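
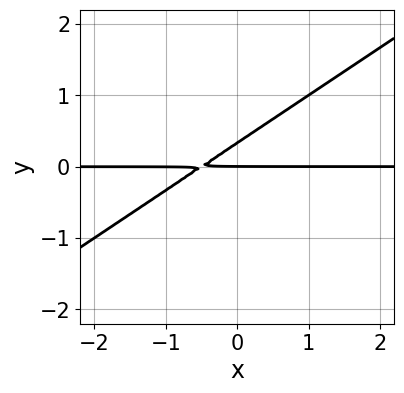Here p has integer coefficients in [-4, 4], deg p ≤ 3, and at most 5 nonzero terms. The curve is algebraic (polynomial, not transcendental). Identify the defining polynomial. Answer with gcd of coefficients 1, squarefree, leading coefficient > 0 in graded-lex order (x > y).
First, degree: the shape is more complex than any degree-1 curve, so deg p = 2.
Then, observable constraints: every point of the x-axis in the box is on the curve; one y-axis crossing is at y = 0.
Finally, matching integer coefficients to the picture gives p.

2*x*y - 3*y^2 + y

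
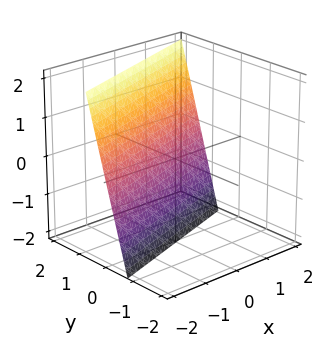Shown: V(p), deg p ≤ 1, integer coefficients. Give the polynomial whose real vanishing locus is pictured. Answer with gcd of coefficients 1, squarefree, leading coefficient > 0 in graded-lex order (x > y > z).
First, deg p = 1. The surface is flat (a plane).
Next, from the visible intercepts: one z-axis crossing is at z = -2; it meets the x-axis at x = -2 (among the integer gridlines).
Finally, putting this together gives p.

x - 3*y + z + 2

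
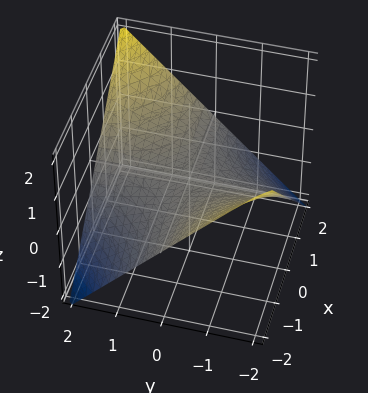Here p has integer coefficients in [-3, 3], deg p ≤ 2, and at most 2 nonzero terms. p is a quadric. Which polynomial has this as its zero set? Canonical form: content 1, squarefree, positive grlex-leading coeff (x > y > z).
deg p = 2.
From the visible intercepts: the visible x-axis segment lies entirely on the surface; it crosses the z-axis at the gridline z = 0.
Solving for integer coefficients yields p as stated.

x*y - 2*z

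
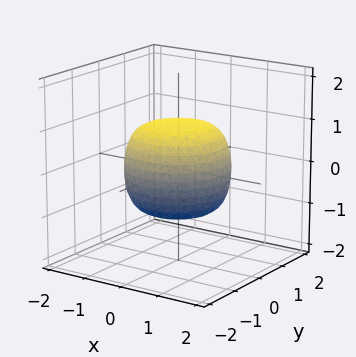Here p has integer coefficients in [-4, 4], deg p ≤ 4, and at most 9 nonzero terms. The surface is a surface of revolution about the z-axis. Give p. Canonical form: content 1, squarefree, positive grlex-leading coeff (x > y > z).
2*x^4 + 4*x^2*y^2 + 2*y^4 - x^2 - y^2 + 3*z^2 - 3

1. Degree: the shape is more complex than any degree-3 surface, so deg p = 4.
2. Symmetry: every cross-section ⟂ z is a circle, so x, y appear only via x² + y².
3. Observable constraints: the z-axis gridline crossings are at z ∈ {-1, 1}; a circular section at z = 1 has radius between 0 and 1.
4. Fitting integer coefficients to these (and the overall shape) gives p.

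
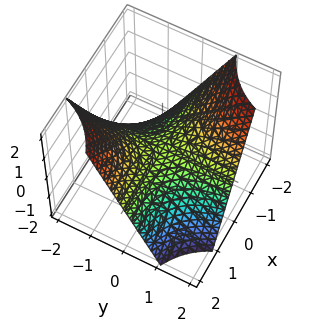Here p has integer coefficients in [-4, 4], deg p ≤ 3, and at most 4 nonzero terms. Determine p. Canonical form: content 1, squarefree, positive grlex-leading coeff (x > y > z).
1. deg p = 2. A saddle surface; a quadric.
2. Observable constraints: the visible y-axis segment lies entirely on the surface; one z-axis crossing is at z = 0; the visible x-axis segment lies entirely on the surface.
3. The integer polynomial consistent with all of this is the stated p.

x*y + z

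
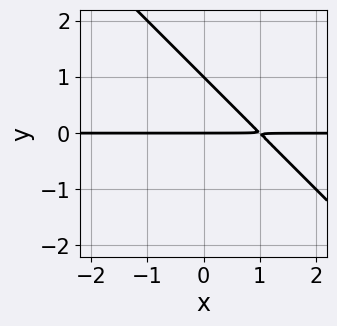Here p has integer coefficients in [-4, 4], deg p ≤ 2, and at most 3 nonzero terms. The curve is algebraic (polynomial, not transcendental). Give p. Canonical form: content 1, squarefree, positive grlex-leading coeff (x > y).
x*y + y^2 - y

1. deg p = 2. No degree-1 curve has this shape.
2. Against the integer gridlines: every point of the x-axis in the box is on the curve; the y-axis gridline crossings are at y ∈ {0, 1}.
3. Together with the visible shape, these determine p as stated.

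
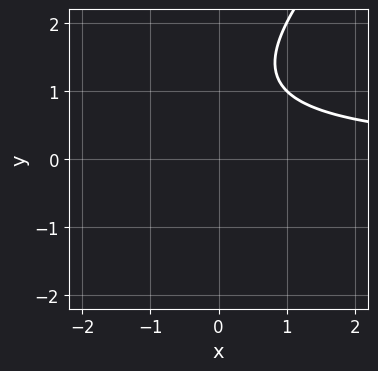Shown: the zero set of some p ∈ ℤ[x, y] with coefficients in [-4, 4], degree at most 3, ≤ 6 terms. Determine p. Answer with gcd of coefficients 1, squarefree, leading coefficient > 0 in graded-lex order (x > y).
x*y - y^2 + 2*y - 2

(a) The degree is 2 — a generic line meets the curve in up to 2 points.
(b) From the axis intercepts and sections: no x-intercept at any integer in the box; no y-intercept at any integer in the box.
(c) Fitting integer coefficients to these (and the overall shape) gives p.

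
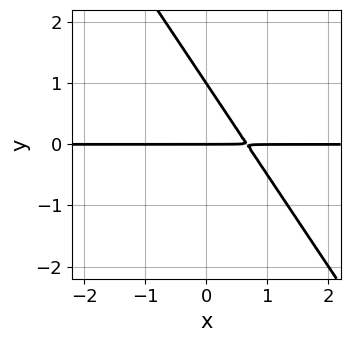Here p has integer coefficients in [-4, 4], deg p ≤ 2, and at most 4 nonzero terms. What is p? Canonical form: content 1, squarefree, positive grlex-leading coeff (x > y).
3*x*y + 2*y^2 - 2*y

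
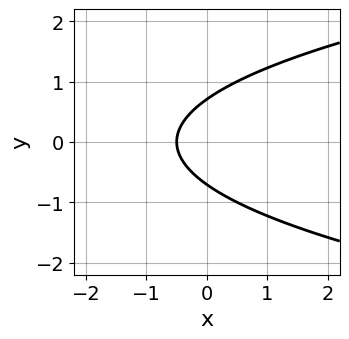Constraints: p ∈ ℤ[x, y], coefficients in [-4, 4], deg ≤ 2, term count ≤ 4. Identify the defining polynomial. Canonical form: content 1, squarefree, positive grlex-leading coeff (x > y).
(a) Degree: no degree-1 curve has this shape, so deg p = 2.
(b) Symmetries: the y ↦ −y reflection is a symmetry, so y appears only in even powers.
(c) The integer polynomial consistent with all of this is the stated p.

2*y^2 - 2*x - 1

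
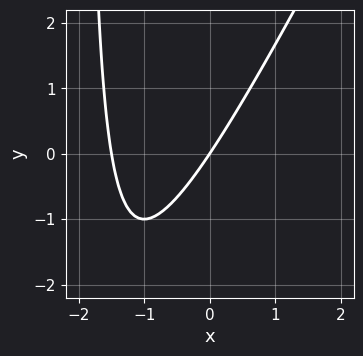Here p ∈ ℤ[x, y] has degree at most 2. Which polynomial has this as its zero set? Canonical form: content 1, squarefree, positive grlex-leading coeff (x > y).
2*x^2 - x*y + 3*x - 2*y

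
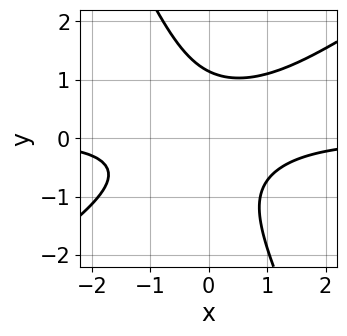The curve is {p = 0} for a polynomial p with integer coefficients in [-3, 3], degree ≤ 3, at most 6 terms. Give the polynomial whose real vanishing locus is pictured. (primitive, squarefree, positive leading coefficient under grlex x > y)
3*x^2*y - 3*x*y^2 - 2*y^3 + 3

(a) Degree: a generic line meets the curve in up to 3 points, so deg p = 3.
(b) Reading off the gridlines: no x-intercept at any integer in the box.
(c) These observations pin down the coefficients.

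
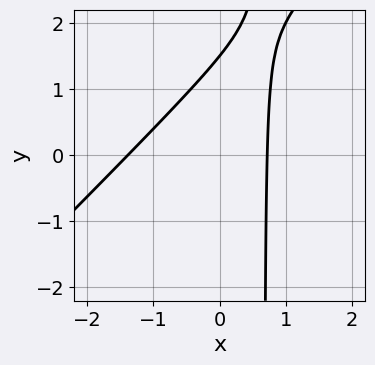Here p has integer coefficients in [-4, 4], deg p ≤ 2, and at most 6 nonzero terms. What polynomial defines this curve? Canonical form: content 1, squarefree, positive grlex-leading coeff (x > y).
3*x^2 - 3*x*y + 2*x + 2*y - 3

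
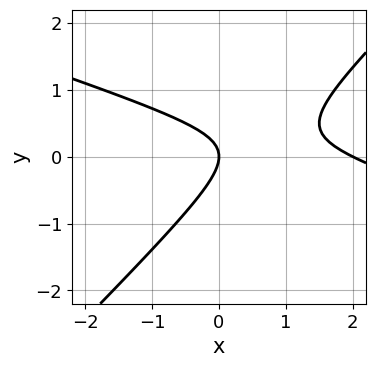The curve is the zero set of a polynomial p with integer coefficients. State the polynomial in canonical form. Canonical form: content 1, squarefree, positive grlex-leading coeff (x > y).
x^2 + 2*x*y - 3*y^2 - 2*x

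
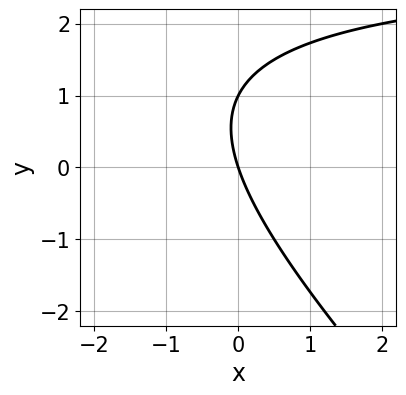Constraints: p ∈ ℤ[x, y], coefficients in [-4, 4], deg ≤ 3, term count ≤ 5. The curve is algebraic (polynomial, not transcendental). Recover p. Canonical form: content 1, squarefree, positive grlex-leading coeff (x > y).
x*y + y^2 - 3*x - y

1. deg p = 2.
2. Observable constraints: it crosses the x-axis at the gridline x = 0; among the integer gridlines, it crosses the y-axis at y ∈ {0, 1}.
3. Fitting integer coefficients to these (and the overall shape) gives p.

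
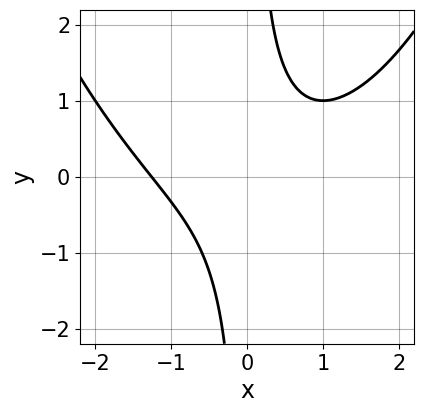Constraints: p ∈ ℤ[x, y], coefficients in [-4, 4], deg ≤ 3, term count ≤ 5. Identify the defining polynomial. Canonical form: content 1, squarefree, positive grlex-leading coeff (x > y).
1. deg p = 3.
2. Reading off the gridlines: the curve avoids every integer y-axis point in the box.
3. The integer polynomial consistent with all of this is the stated p.

x^3 - 3*x*y + 2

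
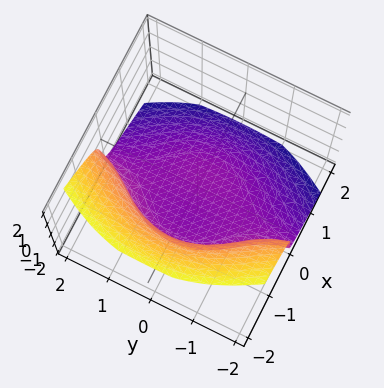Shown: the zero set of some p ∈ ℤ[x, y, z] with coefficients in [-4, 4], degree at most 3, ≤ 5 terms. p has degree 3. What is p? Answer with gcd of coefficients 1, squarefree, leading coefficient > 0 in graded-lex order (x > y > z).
3*x^3 + 3*x*y^2 + 3*z^3 - 2*x + 3

1. deg p = 3.
2. Observable constraints: it misses every integer gridline on the y-axis; it meets the z-axis at z = -1 (among the integer gridlines).
3. Together with the visible shape, these determine p as stated.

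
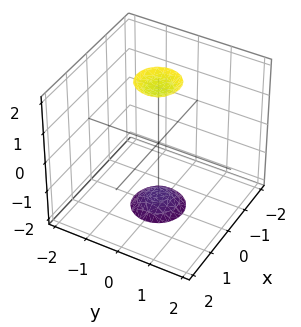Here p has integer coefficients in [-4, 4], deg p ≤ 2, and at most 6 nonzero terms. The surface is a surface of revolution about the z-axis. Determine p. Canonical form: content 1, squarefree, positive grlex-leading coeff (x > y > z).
First, there are 2 components. Treating them together as one polynomial.
Next, deg p = 2. A generic line meets the surface in up to 2 points.
Then, symmetry: the surface is invariant under rotation about z: p = q(x² + y², z).
Then, from the axis intercepts and sections: the surface avoids every integer x-axis point in the box; no y-intercept at any integer in the box; a circular section at z = 2 has radius between 0 and 1.
Finally, these observations pin down the coefficients.

3*x^2 + 3*y^2 - z^2 + 3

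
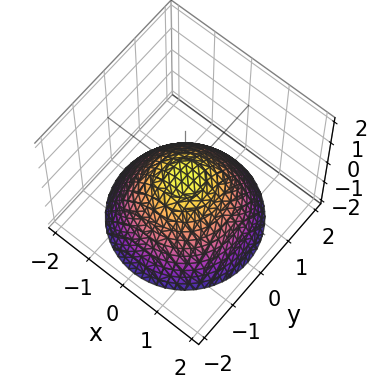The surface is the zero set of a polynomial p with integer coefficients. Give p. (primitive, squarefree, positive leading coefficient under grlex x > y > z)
(a) The degree is 2 — a single bowl opening along one axis; a quadric.
(b) Symmetries: the surface is invariant under rotation about z: p = q(x² + y², z).
(c) Checking where it meets the axes: one x-axis crossing is at x = 0; one y-axis crossing is at y = 0; it crosses the z-axis at the gridline z = 0.
(d) The integer polynomial consistent with all of this is the stated p.

2*x^2 + 2*y^2 + 3*z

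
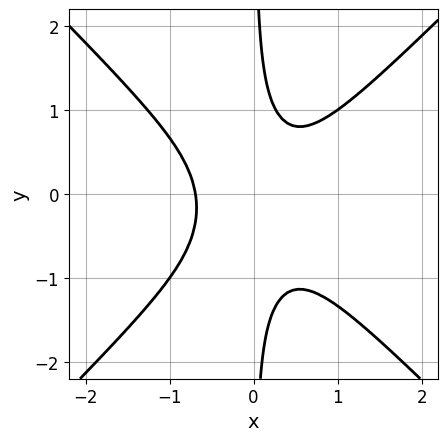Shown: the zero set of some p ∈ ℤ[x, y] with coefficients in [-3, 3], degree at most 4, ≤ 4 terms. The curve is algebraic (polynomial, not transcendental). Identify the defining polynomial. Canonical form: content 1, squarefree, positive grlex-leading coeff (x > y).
3*x^3 - 3*x*y^2 - x*y + 1

1. deg p = 3.
2. From the visible intercepts: no y-intercept at any integer in the box.
3. Putting this together gives p.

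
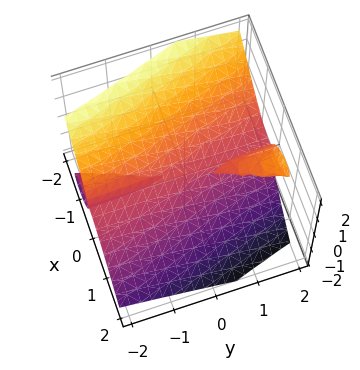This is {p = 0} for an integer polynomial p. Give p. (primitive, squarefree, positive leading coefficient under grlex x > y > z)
x^3 - x*y*z + z^3

(a) I count 2 distinct pieces.
(b) deg p = 3.
(c) Reading off the gridlines: one z-axis crossing is at z = 0; one x-axis crossing is at x = 0; the visible y-axis segment lies entirely on the surface.
(d) Putting this together gives p.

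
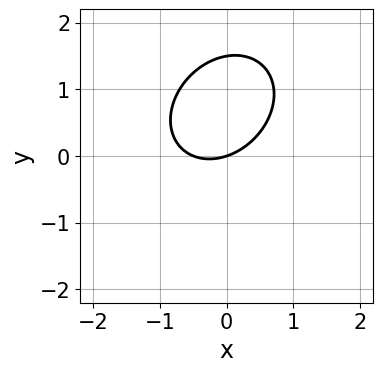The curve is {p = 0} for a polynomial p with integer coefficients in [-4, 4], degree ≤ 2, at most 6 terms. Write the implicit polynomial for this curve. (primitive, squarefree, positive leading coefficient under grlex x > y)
First, degree: no degree-1 curve has this shape, so deg p = 2.
Then, against the integer gridlines: it meets the y-axis at y = 0 (among the integer gridlines); one x-axis crossing is at x = 0.
Finally, putting this together gives p.

2*x^2 - x*y + 2*y^2 + x - 3*y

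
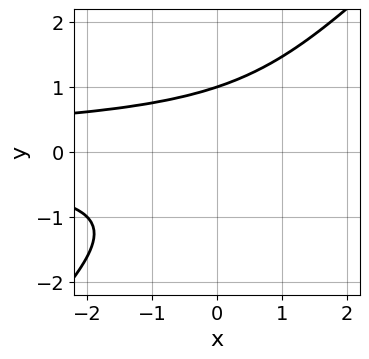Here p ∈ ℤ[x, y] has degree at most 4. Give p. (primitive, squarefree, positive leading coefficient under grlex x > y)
x*y^2 - y^3 + 1

(a) The degree is 3 — no degree-2 curve has this shape.
(b) From the visible intercepts: no x-intercept at any integer in the box; it meets the y-axis at y = 1 (among the integer gridlines).
(c) Solving for integer coefficients yields p as stated.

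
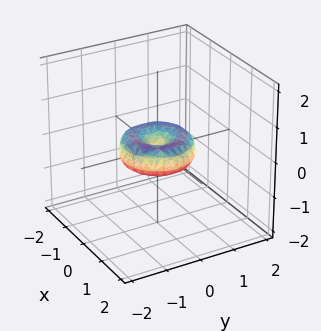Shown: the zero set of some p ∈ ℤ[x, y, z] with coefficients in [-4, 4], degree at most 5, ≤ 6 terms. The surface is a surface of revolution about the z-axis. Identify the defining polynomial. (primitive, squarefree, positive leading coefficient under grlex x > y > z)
2*x^4 + 4*x^2*y^2 + 2*y^4 - 2*x^2 - 2*y^2 + 3*z^2

deg p = 4. A generic line meets the surface in up to 4 points.
Symmetries: the surface is invariant under rotation about z: p = q(x² + y², z).
Reading off the gridlines: the x-axis gridline crossings are at x ∈ {-1, 0, 1}; it crosses the z-axis at the gridline z = 0.
Putting this together gives p. Check: (0, 1, 0) on the y-axis lies on the surface, and p(0, 1, 0) = 0. ✓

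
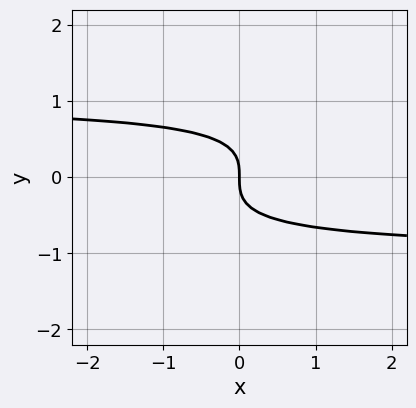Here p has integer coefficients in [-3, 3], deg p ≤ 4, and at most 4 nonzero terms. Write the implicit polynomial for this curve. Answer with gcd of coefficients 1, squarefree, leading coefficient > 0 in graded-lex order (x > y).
x*y^2 - 2*y^3 - x

First, deg p = 3.
Then, checking where it meets the axes: it meets the y-axis at y = 0 (among the integer gridlines); it meets the x-axis at x = 0 (among the integer gridlines).
Finally, matching integer coefficients to the picture gives p.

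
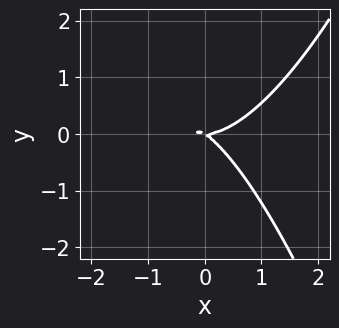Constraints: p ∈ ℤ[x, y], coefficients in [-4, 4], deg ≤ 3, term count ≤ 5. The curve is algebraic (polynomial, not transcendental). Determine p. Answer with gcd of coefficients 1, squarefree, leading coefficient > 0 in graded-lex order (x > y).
2*x^3 - 2*x*y - 3*y^2

1. Degree: the shape is more complex than any degree-2 curve, so deg p = 3.
2. Checking where it meets the axes: it meets the x-axis at x = 0 (among the integer gridlines); it meets the y-axis at y = 0 (among the integer gridlines).
3. Putting this together gives p.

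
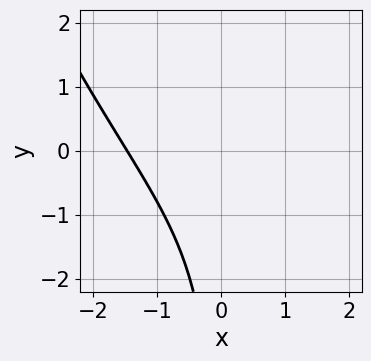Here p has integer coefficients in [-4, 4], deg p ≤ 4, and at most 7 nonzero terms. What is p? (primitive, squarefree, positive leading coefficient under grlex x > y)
First, degree: a generic line meets the curve in up to 3 points, so deg p = 3.
Next, against the integer gridlines: the curve avoids every integer y-axis point in the box.
Finally, these observations pin down the coefficients.

3*x^3 + 3*x^2*y + x*y^2 + 3*x^2 + 3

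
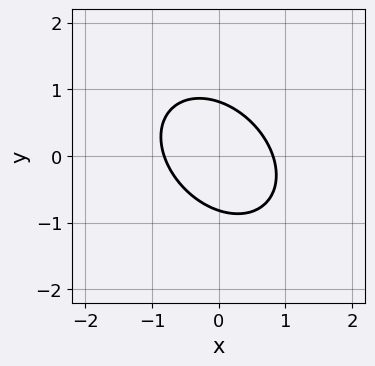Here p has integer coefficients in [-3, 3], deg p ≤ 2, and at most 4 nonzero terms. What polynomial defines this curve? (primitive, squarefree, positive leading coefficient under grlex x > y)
(a) deg p = 2. The shape is more complex than any degree-1 curve.
(b) Matching integer coefficients to the picture gives p.

3*x^2 + 2*x*y + 3*y^2 - 2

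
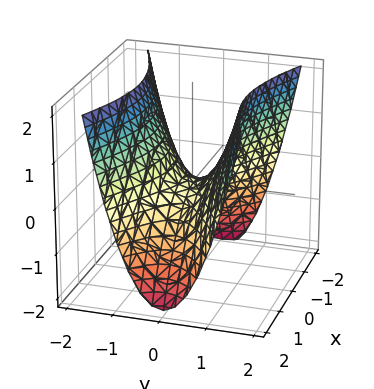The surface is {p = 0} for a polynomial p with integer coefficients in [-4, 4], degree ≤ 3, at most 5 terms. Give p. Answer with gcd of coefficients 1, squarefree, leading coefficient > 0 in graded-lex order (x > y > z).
(a) The degree is 2 — a hyperbolic paraboloid; a quadric.
(b) Symmetries: it's symmetric under x → −x, forcing even powers of x; the y ↦ −y reflection is a symmetry, so y appears only in even powers.
(c) Observable constraints: it meets the z-axis at z = 0 (among the integer gridlines); one x-axis crossing is at x = 0; it meets the y-axis at y = 0 (among the integer gridlines).
(d) Solving for integer coefficients yields p as stated.

x^2 - 3*y^2 + 2*z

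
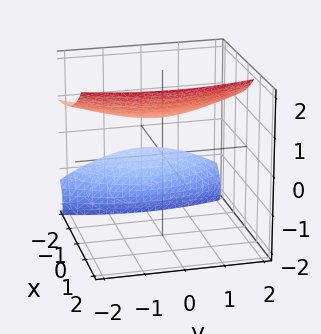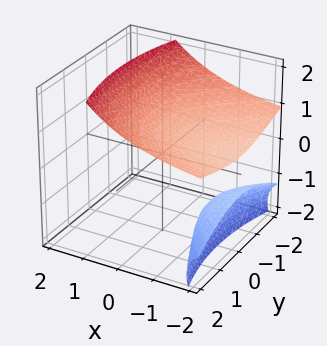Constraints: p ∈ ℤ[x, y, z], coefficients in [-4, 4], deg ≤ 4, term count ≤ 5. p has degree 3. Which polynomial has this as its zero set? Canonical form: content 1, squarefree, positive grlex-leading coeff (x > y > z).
The picture has 2 separate pieces.
Degree: a generic line meets the surface in up to 3 points, so deg p = 3.
Observable constraints: one z-axis crossing is at z = 1; no y-intercept at any integer in the box; the surface avoids every integer x-axis point in the box.
These observations pin down the coefficients.

3*x*z^2 - 2*z^3 + y^2 + 2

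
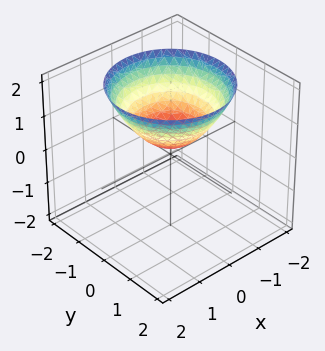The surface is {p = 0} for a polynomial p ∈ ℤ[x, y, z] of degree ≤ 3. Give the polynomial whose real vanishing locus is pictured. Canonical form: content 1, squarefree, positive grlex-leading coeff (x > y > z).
1. deg p = 2.
2. Symmetry: every cross-section ⟂ z is a circle, so x, y appear only via x² + y².
3. Reading off the gridlines: no x-intercept at any integer in the box; no y-intercept at any integer in the box.
4. These observations pin down the coefficients.

2*x^2 + 2*y^2 - 3*z + 1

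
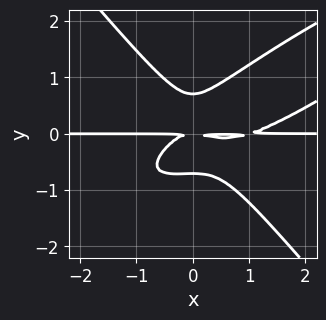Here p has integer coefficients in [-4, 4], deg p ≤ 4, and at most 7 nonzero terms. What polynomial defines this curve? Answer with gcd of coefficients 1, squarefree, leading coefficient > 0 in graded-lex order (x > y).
x^3*y - 2*x^2*y^2 + 2*y^4 - x^2*y - y^2

The degree is 4 — a generic line meets the curve in up to 4 points.
Against the integer gridlines: every point of the x-axis in the box is on the curve.
Assembling these constraints gives the stated polynomial.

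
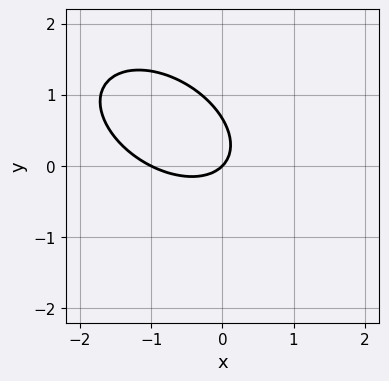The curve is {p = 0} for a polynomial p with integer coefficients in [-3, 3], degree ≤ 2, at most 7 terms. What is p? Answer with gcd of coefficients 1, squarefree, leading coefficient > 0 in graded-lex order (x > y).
2*x^2 + 2*x*y + 3*y^2 + 2*x - 2*y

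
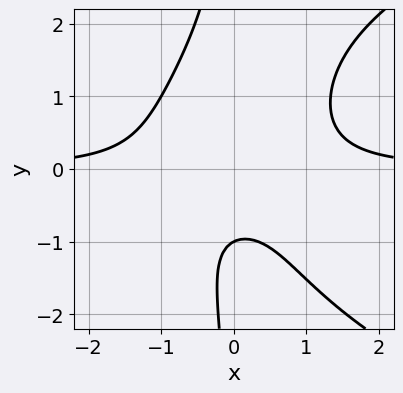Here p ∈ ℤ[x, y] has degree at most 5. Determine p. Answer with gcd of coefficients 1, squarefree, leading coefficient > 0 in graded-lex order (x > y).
x*y^3 - 3*x^2*y + 2*y + 2

1. The degree is 4 — the shape is more complex than any degree-3 curve.
2. Observable constraints: one y-axis crossing is at y = -1; no x-intercept at any integer in the box.
3. Together with the visible shape, these determine p as stated.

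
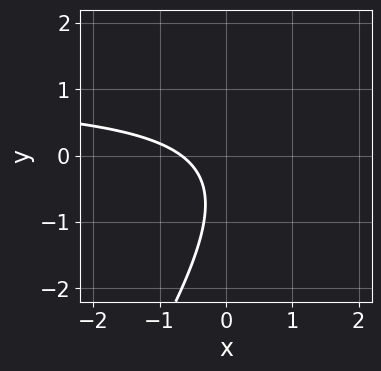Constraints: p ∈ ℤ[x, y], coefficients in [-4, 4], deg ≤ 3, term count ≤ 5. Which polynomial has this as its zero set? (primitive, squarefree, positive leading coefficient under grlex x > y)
First, deg p = 2. The shape is more complex than any degree-1 curve.
Then, from the visible intercepts: no y-intercept at any integer in the box.
Finally, solving for integer coefficients yields p as stated.

3*x*y - 2*y^2 - 3*x - 2*y - 2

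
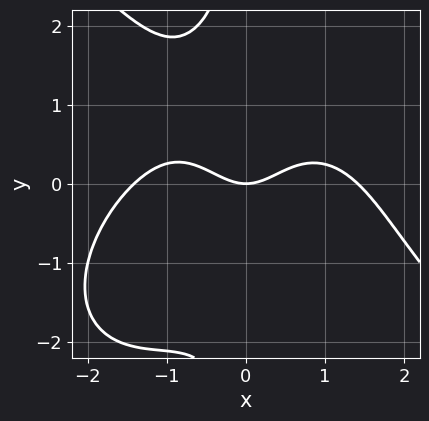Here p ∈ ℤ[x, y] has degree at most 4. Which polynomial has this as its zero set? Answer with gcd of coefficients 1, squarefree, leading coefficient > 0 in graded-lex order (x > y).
The degree is 4 — no degree-3 curve has this shape.
Reading off the gridlines: it crosses the x-axis at the gridline x = 0; it crosses the y-axis at the gridline y = 0.
Solving for integer coefficients yields p as stated.

x^4 + x*y^3 + 2*x^2*y - 2*x^2 + 2*y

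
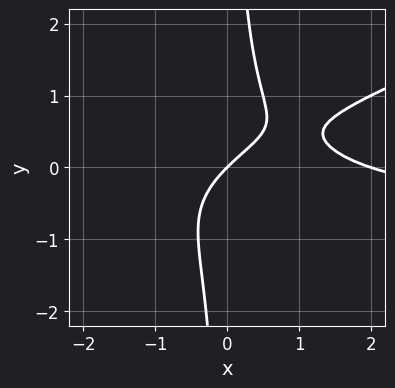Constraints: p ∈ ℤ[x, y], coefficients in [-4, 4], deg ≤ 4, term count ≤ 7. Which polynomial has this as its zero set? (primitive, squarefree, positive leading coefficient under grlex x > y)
x^2*y - 3*x*y^2 + x^2 - 2*x + 2*y

First, deg p = 3. A generic line meets the curve in up to 3 points.
Then, checking where it meets the axes: it meets the y-axis at y = 0 (among the integer gridlines); among the integer gridlines, it crosses the x-axis at x ∈ {0, 2}.
Finally, solving for integer coefficients yields p as stated.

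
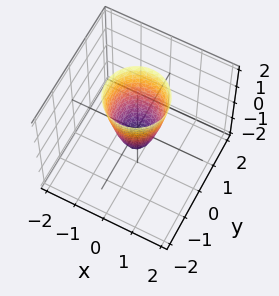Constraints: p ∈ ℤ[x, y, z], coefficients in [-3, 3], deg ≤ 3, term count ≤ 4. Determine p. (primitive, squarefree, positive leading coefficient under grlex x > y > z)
1. The degree is 2 — no degree-1 surface has this shape.
2. Symmetry: the z-axis is an axis of rotation, so x and y enter only as x² + y².
3. Against the integer gridlines: it meets the z-axis at z = -1 (among the integer gridlines); a circular section at z = 2 has radius exactly 1.
4. Assembling these constraints gives the stated polynomial.

3*x^2 + 3*y^2 - z - 1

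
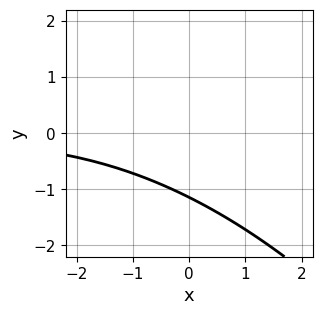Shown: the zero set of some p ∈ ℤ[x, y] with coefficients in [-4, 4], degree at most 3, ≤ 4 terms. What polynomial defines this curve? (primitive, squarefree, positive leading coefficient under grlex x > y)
deg p = 3. A generic line meets the curve in up to 3 points.
Checking where it meets the axes: no x-intercept at any integer in the box.
Fitting integer coefficients to these (and the overall shape) gives p.

x^2*y + 3*x*y^2 + 2*y^3 + 3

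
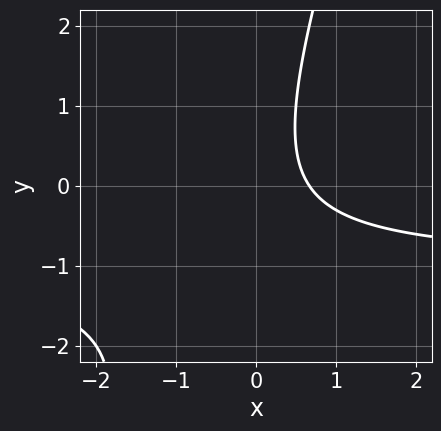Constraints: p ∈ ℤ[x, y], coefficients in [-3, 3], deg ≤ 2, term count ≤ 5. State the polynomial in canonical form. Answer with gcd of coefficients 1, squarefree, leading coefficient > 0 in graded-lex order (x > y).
3*x*y - y^2 + 3*x - 2

First, deg p = 2.
Next, reading off the gridlines: it misses every integer gridline on the y-axis.
Finally, solving for integer coefficients yields p as stated.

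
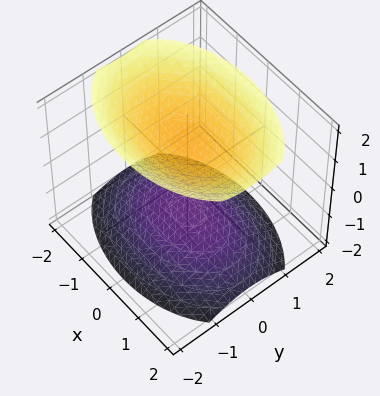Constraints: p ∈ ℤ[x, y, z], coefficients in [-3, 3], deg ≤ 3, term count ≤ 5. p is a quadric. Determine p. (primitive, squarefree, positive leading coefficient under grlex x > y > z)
1. The picture has 2 separate pieces. They look like related sheets of one shape, so recover p as a whole.
2. The degree is 2 — two separate bowl-shaped sheets opening away from each other; a quadric.
3. Symmetries: mirror symmetry y ↦ −y ⇒ only even powers of y; it's symmetric under z → −z, forcing even powers of z; the x ↦ −x reflection is a symmetry, so x appears only in even powers.
4. Checking where it meets the axes: no x-intercept at any integer in the box; it misses every integer gridline on the y-axis.
5. The integer polynomial consistent with all of this is the stated p.

x^2 + 2*y^2 - 2*z^2 + 3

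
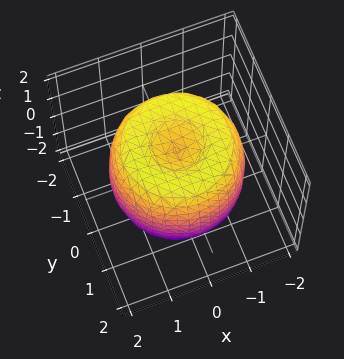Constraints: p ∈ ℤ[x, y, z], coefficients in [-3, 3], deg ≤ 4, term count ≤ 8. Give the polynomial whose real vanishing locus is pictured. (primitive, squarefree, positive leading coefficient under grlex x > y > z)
x^4 + 2*x^2*y^2 + y^4 - 2*x^2 - 2*y^2 + z^2 - 1

(a) The degree is 4 — a generic line meets the surface in up to 4 points.
(b) By symmetry, the surface is invariant under rotation about z: p = q(x² + y², z).
(c) Reading off the gridlines: among the integer gridlines, it crosses the z-axis at z ∈ {-1, 1}; a circular section at z = 1 has radius between 1 and 2.
(d) Assembling these constraints gives the stated polynomial.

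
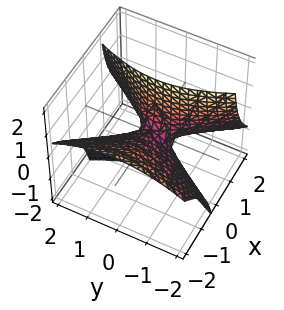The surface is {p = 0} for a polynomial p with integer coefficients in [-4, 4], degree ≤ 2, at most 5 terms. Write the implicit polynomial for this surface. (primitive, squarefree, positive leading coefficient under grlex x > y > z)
2*x^2 + 3*x*z - y^2 - z

First, deg p = 2. No degree-1 surface has this shape.
Then, observable constraints: it crosses the z-axis at the gridline z = 0; one y-axis crossing is at y = 0; it meets the x-axis at x = 0 (among the integer gridlines).
Finally, putting this together gives p.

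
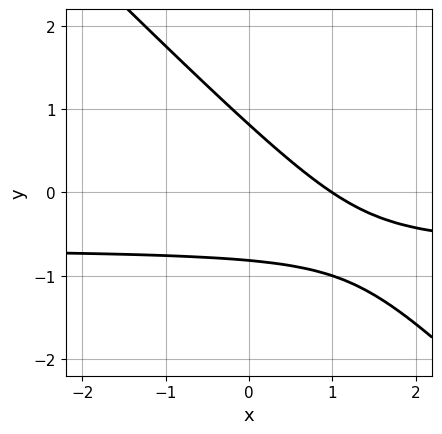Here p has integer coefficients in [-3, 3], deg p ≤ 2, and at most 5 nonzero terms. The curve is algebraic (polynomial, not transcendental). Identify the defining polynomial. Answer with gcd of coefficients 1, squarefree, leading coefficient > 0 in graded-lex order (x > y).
1. The degree is 2 — a generic line meets the curve in up to 2 points.
2. Checking where it meets the axes: it crosses the x-axis at the gridline x = 1.
3. Solving for integer coefficients yields p as stated.

3*x*y + 3*y^2 + 2*x - 2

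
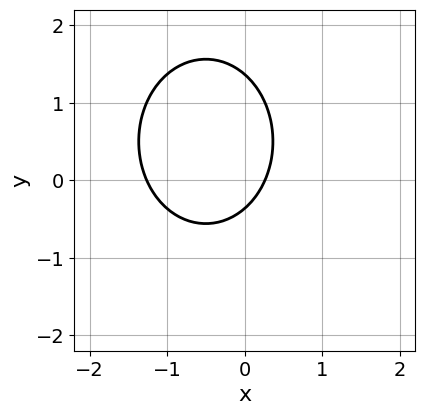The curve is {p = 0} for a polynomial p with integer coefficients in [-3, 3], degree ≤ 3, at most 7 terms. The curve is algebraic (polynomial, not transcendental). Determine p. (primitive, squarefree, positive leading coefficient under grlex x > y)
3*x^2 + 2*y^2 + 3*x - 2*y - 1

1. The degree is 2 — the shape is more complex than any degree-1 curve.
2. Putting this together gives p.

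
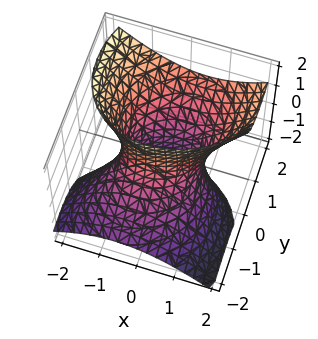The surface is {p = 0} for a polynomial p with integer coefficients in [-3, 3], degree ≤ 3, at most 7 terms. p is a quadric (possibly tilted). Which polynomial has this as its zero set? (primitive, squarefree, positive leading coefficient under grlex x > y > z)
2*x^2 - x*y + 2*y^2 - 3*y*z - z^2 - 2

(a) deg p = 2.
(b) Observable constraints: among the integer gridlines, it crosses the x-axis at x ∈ {-1, 1}; the y-axis gridline crossings are at y ∈ {-1, 1}.
(c) The integer polynomial consistent with all of this is the stated p.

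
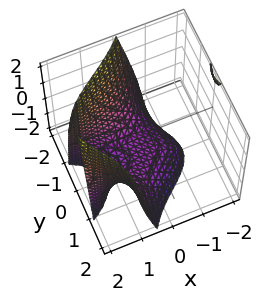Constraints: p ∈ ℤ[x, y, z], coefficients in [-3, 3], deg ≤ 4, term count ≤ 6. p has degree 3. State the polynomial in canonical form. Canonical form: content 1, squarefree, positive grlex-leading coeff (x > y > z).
x^2*z + 3*x*y^2 - y^3 - 3*z - 3

First, the degree is 3 — no degree-2 surface has this shape.
Then, reading off the gridlines: one z-axis crossing is at z = -1; it misses every integer gridline on the x-axis.
Finally, solving for integer coefficients yields p as stated.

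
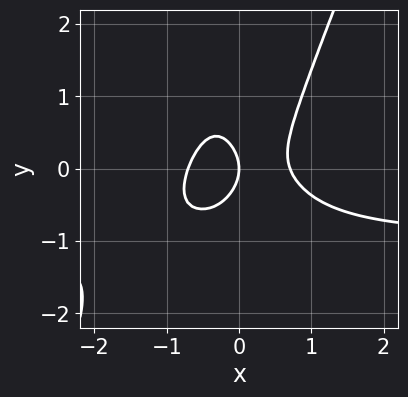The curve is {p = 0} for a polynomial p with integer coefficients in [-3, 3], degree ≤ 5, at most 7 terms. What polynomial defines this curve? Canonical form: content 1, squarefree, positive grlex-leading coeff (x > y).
First, deg p = 4. A generic line meets the curve in up to 4 points.
Then, observable constraints: it meets the y-axis at y = 0 (among the integer gridlines); it crosses the x-axis at the gridline x = 0.
Finally, fitting integer coefficients to these (and the overall shape) gives p.

2*x^3*y - x^2*y^2 + 2*x^3 - y^2 - x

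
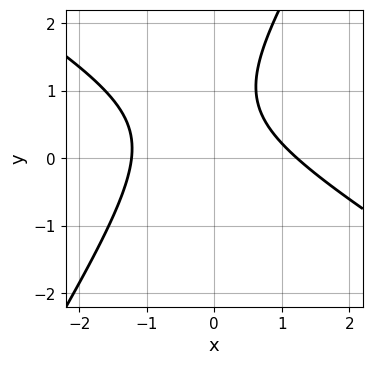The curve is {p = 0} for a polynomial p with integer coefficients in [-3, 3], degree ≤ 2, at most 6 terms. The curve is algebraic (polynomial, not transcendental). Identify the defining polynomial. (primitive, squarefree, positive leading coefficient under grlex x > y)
2*x^2 + 2*x*y - 2*y^2 + 3*y - 3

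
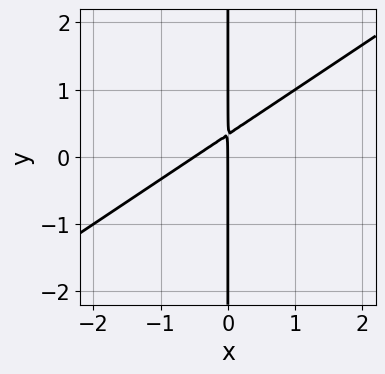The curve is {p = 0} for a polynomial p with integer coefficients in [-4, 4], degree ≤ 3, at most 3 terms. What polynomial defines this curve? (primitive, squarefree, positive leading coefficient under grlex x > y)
2*x^2 - 3*x*y + x

(a) The degree is 2 — the shape is more complex than any degree-1 curve.
(b) Against the integer gridlines: it crosses the x-axis at the gridline x = 0; every point of the y-axis in the box is on the curve.
(c) Fitting integer coefficients to these (and the overall shape) gives p.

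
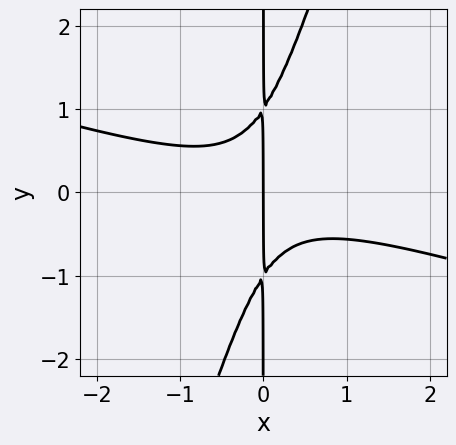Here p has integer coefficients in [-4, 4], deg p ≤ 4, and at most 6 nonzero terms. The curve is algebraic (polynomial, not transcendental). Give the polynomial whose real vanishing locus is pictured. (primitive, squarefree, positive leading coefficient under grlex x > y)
x^3 + 3*x^2*y - x*y^2 + x

1. deg p = 3. A generic line meets the curve in up to 3 points.
2. Observable constraints: it crosses the x-axis at the gridline x = 0; every point of the y-axis in the box is on the curve.
3. Together with the visible shape, these determine p as stated.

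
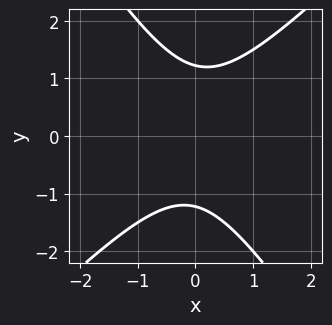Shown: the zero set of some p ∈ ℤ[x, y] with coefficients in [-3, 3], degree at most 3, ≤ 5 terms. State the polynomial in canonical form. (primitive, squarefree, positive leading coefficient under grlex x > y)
(a) Degree: the shape is more complex than any degree-1 curve, so deg p = 2.
(b) From the axis intercepts and sections: the curve avoids every integer x-axis point in the box.
(c) These observations pin down the coefficients.

3*x^2 - x*y - 2*y^2 + 3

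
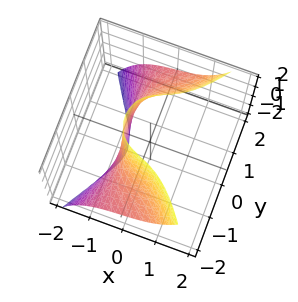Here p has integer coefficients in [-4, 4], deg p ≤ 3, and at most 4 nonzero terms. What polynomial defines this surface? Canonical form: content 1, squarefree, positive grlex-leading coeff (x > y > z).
1. Degree: a generic line meets the surface in up to 3 points, so deg p = 3.
2. From the visible intercepts: it misses every integer gridline on the y-axis; it misses every integer gridline on the z-axis.
3. The integer polynomial consistent with all of this is the stated p.

3*x^3 - 2*y^2*z + 3*x + 3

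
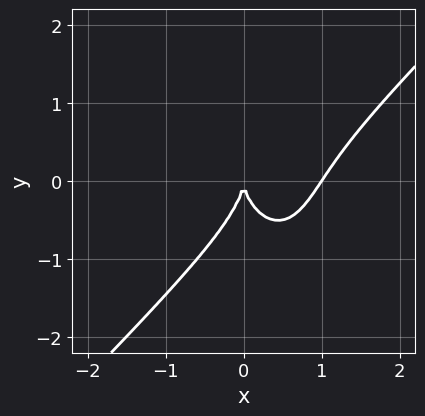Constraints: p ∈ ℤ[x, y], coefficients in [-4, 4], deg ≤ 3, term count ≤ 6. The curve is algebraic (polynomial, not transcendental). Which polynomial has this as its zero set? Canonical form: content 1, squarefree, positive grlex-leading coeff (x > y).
1. deg p = 3. A generic line meets the curve in up to 3 points.
2. Reading off the gridlines: the x-axis gridline crossings are at x ∈ {0, 1}; it crosses the y-axis at the gridline y = 0.
3. Solving for integer coefficients yields p as stated.

3*x^3 - 2*x^2*y - y^3 - 3*x^2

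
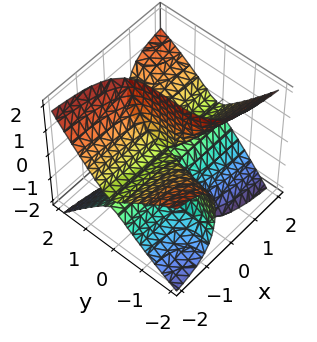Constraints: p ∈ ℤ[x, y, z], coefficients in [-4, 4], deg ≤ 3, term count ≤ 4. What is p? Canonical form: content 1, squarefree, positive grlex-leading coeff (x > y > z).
deg p = 3.
From the axis intercepts and sections: the visible x-axis segment lies entirely on the surface; one y-axis crossing is at y = 0; the visible z-axis segment lies entirely on the surface.
These observations pin down the coefficients.

3*x*y^2 - 3*x*z^2 - y^3 - x*z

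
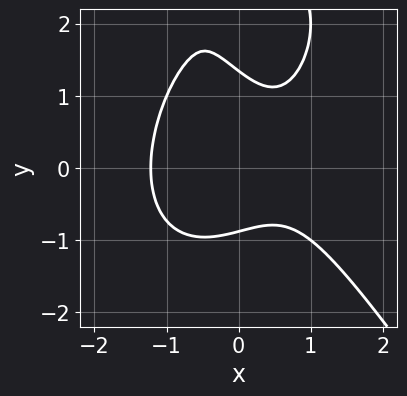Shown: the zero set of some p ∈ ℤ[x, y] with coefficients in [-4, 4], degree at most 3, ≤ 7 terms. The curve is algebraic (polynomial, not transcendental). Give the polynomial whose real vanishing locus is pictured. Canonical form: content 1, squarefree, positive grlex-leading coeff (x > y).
3*x^3 + y^3 - 3*y^2 - 2*x + 3

First, deg p = 3. A generic line meets the curve in up to 3 points.
Finally, putting this together gives p.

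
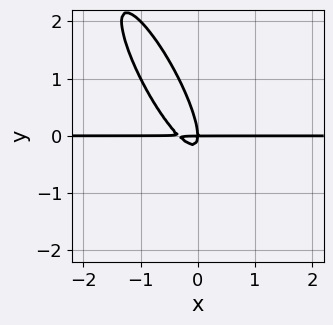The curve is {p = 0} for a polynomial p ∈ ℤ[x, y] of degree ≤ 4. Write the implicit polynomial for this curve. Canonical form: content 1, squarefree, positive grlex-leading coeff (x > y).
3*x^2*y + 3*x*y^2 + y^3 + x*y

1. The degree is 3 — a generic line meets the curve in up to 3 points.
2. From the visible intercepts: the visible x-axis segment lies entirely on the curve; it meets the y-axis at y = 0 (among the integer gridlines).
3. The integer polynomial consistent with all of this is the stated p.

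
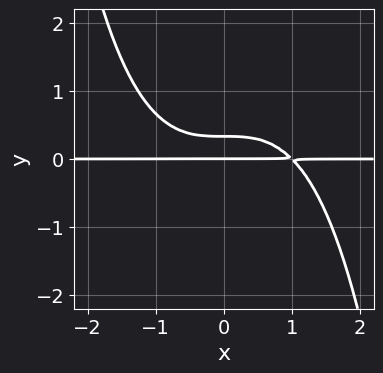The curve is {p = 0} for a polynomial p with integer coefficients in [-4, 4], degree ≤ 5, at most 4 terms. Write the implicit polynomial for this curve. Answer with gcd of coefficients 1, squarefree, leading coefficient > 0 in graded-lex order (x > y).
(a) Degree: a generic line meets the curve in up to 4 points, so deg p = 4.
(b) Observable constraints: every point of the x-axis in the box is on the curve; it crosses the y-axis at the gridline y = 0.
(c) Putting this together gives p.

x^3*y + 3*y^2 - y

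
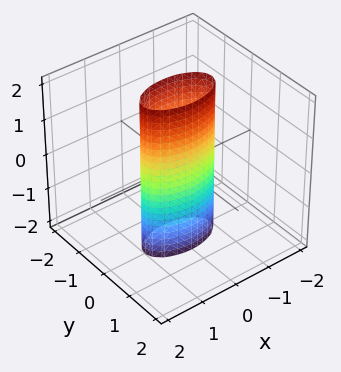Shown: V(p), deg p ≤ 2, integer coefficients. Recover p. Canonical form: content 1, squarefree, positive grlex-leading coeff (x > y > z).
x^2 + 3*y^2 - 1

(a) The degree is 2 — constant cross-section along one axis; a quadric.
(b) Symmetries: it's symmetric under z → −z, forcing even powers of z; the y ↦ −y reflection is a symmetry, so y appears only in even powers; the x ↦ −x reflection is a symmetry, so x appears only in even powers.
(c) Checking where it meets the axes: the x-axis gridline crossings are at x ∈ {-1, 1}; the surface avoids every integer z-axis point in the box.
(d) These observations pin down the coefficients.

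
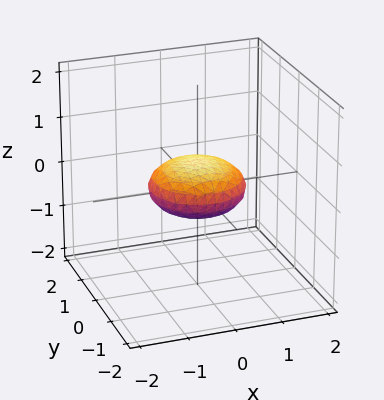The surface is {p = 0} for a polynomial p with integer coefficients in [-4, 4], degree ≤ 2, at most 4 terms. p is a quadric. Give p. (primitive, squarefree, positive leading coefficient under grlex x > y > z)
x^2 + y^2 + 3*z^2 - 1

The degree is 2 — a closed, bounded, convex surface; a quadric.
Symmetries: it's symmetric under z → −z, forcing even powers of z; the z-axis is an axis of rotation, so x and y enter only as x² + y².
Against the integer gridlines: a circular section at z = 0 has radius exactly 1; among the integer gridlines, it crosses the x-axis at x ∈ {-1, 1}; among the integer gridlines, it crosses the y-axis at y ∈ {-1, 1}.
Solving for integer coefficients yields p as stated.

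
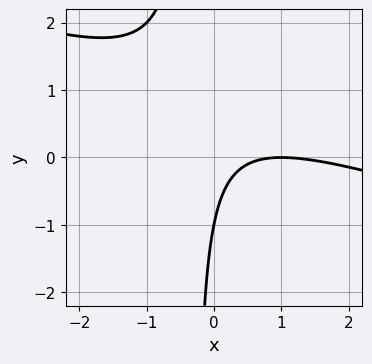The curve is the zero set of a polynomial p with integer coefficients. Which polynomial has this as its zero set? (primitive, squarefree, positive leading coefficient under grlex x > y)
x^2 + 3*x*y - 2*x + y + 1

(a) deg p = 2. No degree-1 curve has this shape.
(b) From the visible intercepts: one x-axis crossing is at x = 1; it meets the y-axis at y = -1 (among the integer gridlines).
(c) Assembling these constraints gives the stated polynomial.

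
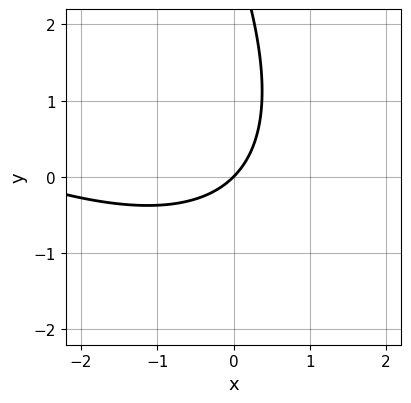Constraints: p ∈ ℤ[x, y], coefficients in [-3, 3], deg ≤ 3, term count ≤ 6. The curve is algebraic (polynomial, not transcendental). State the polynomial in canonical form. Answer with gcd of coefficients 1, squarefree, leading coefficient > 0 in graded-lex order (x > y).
x^2 + 2*x*y + y^2 + 3*x - 3*y

First, degree: no degree-1 curve has this shape, so deg p = 2.
Next, checking where it meets the axes: it crosses the y-axis at the gridline y = 0; one x-axis crossing is at x = 0.
Finally, putting this together gives p.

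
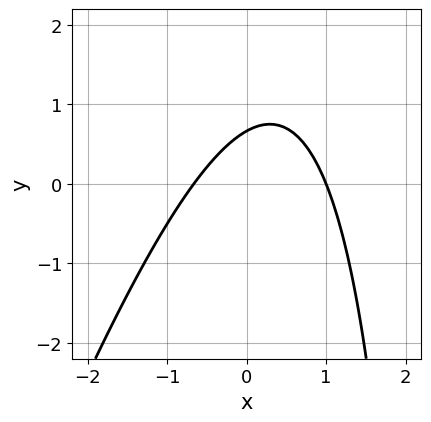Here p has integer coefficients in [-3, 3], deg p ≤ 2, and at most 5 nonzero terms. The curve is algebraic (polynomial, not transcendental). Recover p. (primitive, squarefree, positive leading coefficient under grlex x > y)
3*x^2 - x*y - x + 3*y - 2

1. The degree is 2 — no degree-1 curve has this shape.
2. Against the integer gridlines: it meets the x-axis at x = 1 (among the integer gridlines).
3. Assembling these constraints gives the stated polynomial.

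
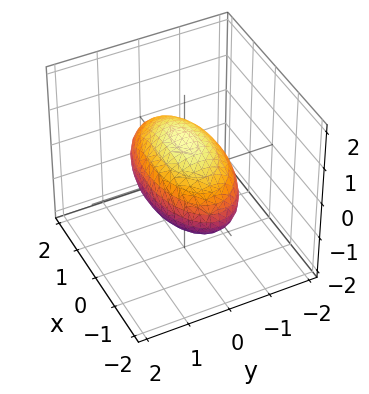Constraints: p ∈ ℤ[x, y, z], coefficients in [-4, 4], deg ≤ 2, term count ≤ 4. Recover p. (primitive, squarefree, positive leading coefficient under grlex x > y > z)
The degree is 2 — bounded and convex; a quadric.
Symmetries: mirror symmetry y ↦ −y ⇒ only even powers of y; mirror symmetry z ↦ −z ⇒ only even powers of z; it's symmetric under x → −x, forcing even powers of x.
Checking where it meets the axes: the y-axis gridline crossings are at y ∈ {-1, 1}; among the integer gridlines, it crosses the z-axis at z ∈ {-1, 1}.
Putting this together gives p.

x^2 + 3*y^2 + 3*z^2 - 3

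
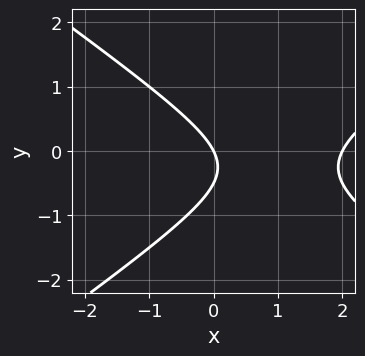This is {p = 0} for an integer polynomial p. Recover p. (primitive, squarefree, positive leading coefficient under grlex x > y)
x^2 - 2*y^2 - 2*x - y

1. deg p = 2.
2. Observable constraints: it meets the y-axis at y = 0 (among the integer gridlines); among the integer gridlines, it crosses the x-axis at x ∈ {0, 2}.
3. Matching integer coefficients to the picture gives p.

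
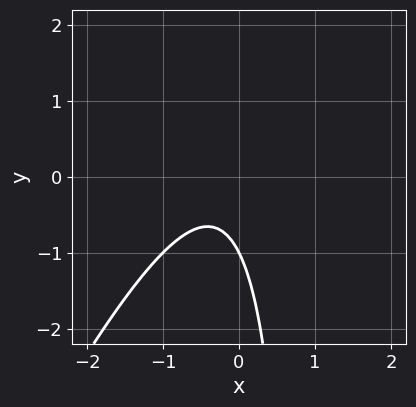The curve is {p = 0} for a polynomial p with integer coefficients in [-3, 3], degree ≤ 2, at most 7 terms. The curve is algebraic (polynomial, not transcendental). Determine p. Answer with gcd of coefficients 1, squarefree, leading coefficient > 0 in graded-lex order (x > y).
1. deg p = 2. No degree-1 curve has this shape.
2. Against the integer gridlines: it crosses the y-axis at the gridline y = -1; it misses every integer gridline on the x-axis.
3. Matching integer coefficients to the picture gives p.

2*x^2 - x*y + x + y + 1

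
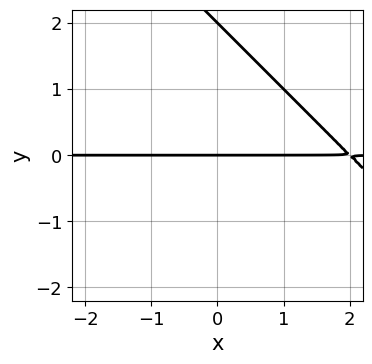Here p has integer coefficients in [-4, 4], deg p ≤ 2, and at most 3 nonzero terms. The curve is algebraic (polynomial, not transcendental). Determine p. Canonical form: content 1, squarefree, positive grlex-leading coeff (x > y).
x*y + y^2 - 2*y

1. Degree: no degree-1 curve has this shape, so deg p = 2.
2. From the axis intercepts and sections: among the integer gridlines, it crosses the y-axis at y ∈ {0, 2}; the visible x-axis segment lies entirely on the curve.
3. Fitting integer coefficients to these (and the overall shape) gives p.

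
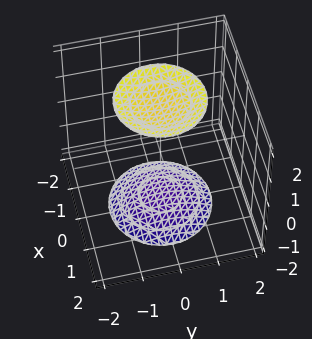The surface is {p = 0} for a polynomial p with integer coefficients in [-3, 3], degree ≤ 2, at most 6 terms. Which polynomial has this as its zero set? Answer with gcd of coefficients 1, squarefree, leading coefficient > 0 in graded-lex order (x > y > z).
There are 2 components. They look like related sheets of one shape, so recover p as a whole.
deg p = 2. Two separate bowl-shaped sheets opening away from each other; a quadric.
Symmetry: the z-axis is an axis of rotation, so x and y enter only as x² + y²; the z ↦ −z reflection is a symmetry, so z appears only in even powers.
Checking where it meets the axes: it misses every integer gridline on the y-axis; a circular section at z = 2 has radius exactly 1; the surface avoids every integer x-axis point in the box.
Solving for integer coefficients yields p as stated.

x^2 + y^2 - z^2 + 3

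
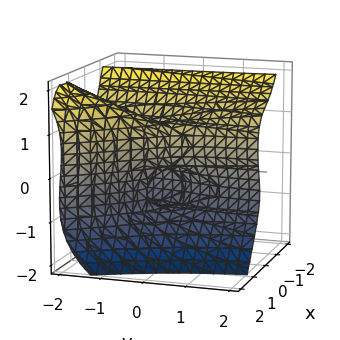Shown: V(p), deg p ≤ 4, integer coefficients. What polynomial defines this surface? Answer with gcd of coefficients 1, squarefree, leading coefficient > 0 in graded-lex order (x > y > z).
3*x^3 + 2*x^2*y + z^3 + 2*x*y - z

(a) The degree is 3 — the shape is more complex than any degree-2 surface.
(b) Reading off the gridlines: every point of the y-axis in the box is on the surface; the z-axis gridline crossings are at z ∈ {-1, 0, 1}; it crosses the x-axis at the gridline x = 0.
(c) The integer polynomial consistent with all of this is the stated p.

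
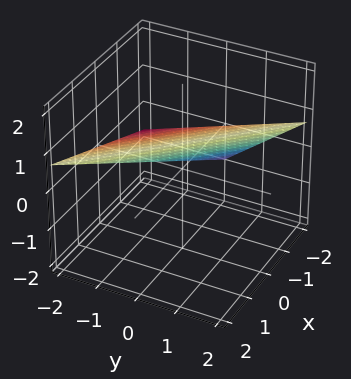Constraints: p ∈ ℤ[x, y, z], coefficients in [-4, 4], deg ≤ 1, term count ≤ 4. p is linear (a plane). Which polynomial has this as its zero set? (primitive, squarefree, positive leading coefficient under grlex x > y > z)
x + y - 3*z + 2

deg p = 1. The surface is flat (a plane).
From the visible intercepts: it meets the x-axis at x = -2 (among the integer gridlines); it meets the y-axis at y = -2 (among the integer gridlines).
Fitting integer coefficients to these (and the overall shape) gives p.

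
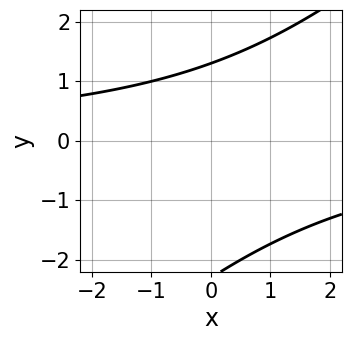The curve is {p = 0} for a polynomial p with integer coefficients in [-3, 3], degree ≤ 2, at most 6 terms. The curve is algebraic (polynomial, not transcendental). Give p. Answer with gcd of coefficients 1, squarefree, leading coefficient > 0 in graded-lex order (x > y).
Degree: the shape is more complex than any degree-1 curve, so deg p = 2.
From the axis intercepts and sections: it misses every integer gridline on the x-axis.
Assembling these constraints gives the stated polynomial.

x*y - y^2 - y + 3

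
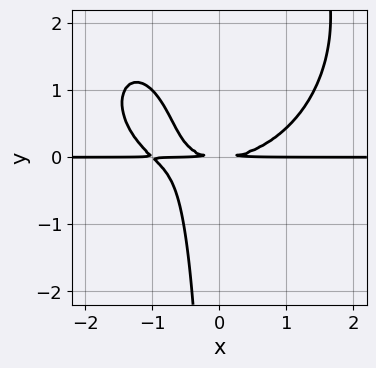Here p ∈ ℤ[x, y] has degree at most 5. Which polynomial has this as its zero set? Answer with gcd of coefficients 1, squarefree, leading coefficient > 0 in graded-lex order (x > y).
x^3*y + x*y^3 + x^2*y - 3*x*y^2 - 2*y^2

Degree: the shape is more complex than any degree-3 curve, so deg p = 4.
From the axis intercepts and sections: the visible x-axis segment lies entirely on the curve.
Putting this together gives p.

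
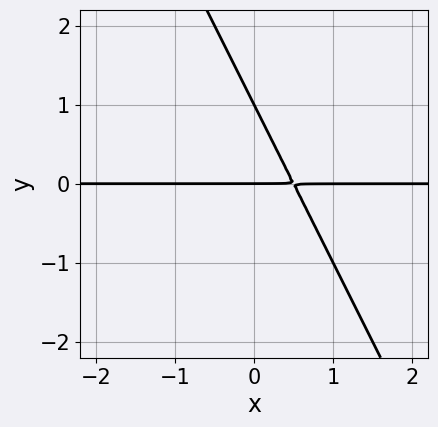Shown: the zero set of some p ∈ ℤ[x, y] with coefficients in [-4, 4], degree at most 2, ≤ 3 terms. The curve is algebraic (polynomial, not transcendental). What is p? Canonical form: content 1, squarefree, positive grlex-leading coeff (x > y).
2*x*y + y^2 - y

1. deg p = 2.
2. From the visible intercepts: among the integer gridlines, it crosses the y-axis at y ∈ {0, 1}; the visible x-axis segment lies entirely on the curve.
3. Putting this together gives p.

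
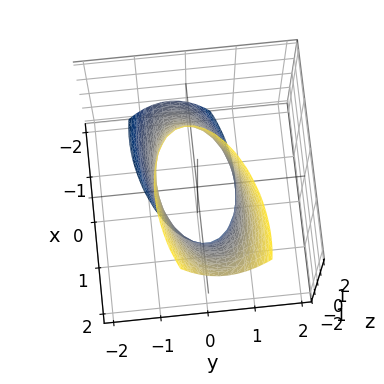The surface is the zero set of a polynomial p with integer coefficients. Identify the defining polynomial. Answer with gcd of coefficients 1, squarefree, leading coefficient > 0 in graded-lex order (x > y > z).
x^2 - x*y - x*z + 3*y^2 - 2

1. deg p = 2. The shape is more complex than any degree-1 surface.
2. Observable constraints: it misses every integer gridline on the z-axis.
3. Together with the visible shape, these determine p as stated.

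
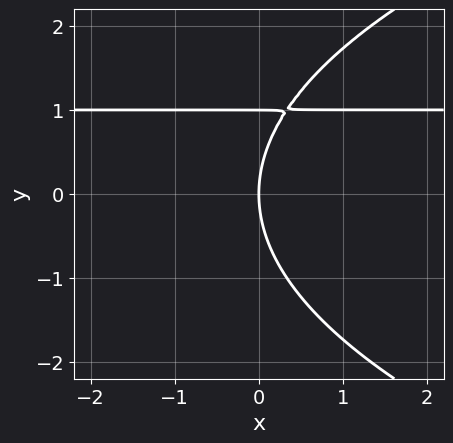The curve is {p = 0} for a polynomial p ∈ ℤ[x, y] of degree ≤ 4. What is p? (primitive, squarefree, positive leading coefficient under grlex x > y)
y^3 - 3*x*y - y^2 + 3*x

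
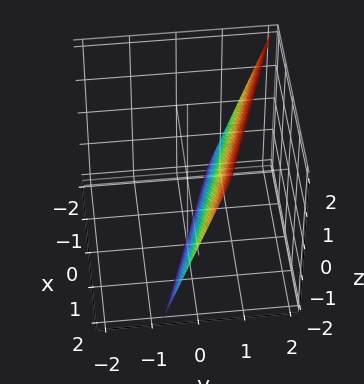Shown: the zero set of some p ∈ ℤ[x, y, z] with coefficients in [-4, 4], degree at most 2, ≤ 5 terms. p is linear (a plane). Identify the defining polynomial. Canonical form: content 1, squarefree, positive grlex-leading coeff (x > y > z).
x + 3*y - z - 2

(a) Degree: the surface is flat (a plane), so deg p = 1.
(b) Checking where it meets the axes: one z-axis crossing is at z = -2; one x-axis crossing is at x = 2.
(c) Putting this together gives p.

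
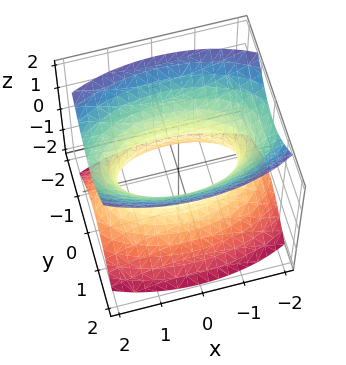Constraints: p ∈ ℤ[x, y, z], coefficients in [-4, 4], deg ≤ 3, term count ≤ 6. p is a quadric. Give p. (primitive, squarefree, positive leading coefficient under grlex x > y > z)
(a) Degree: an hourglass — one-sheet hyperboloid; a quadric, so deg p = 2.
(b) Symmetries: it's symmetric under y → −y, forcing even powers of y; the z ↦ −z reflection is a symmetry, so z appears only in even powers; it's symmetric under x → −x, forcing even powers of x.
(c) Against the integer gridlines: no z-intercept at any integer in the box.
(d) Putting this together gives p.

x^2 + 3*y^2 - 2*z^2 - 2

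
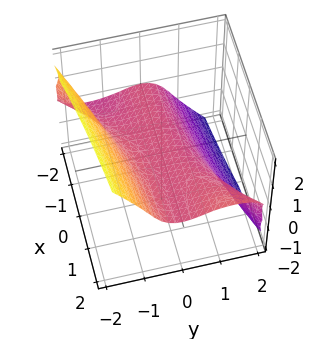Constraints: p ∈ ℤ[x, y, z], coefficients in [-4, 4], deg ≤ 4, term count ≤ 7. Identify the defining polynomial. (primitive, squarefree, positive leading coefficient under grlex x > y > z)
x*y^2 - y^3 - 3*y*z^2 - 3*z^3 - 3*z

1. deg p = 3. No degree-2 surface has this shape.
2. Checking where it meets the axes: it meets the y-axis at y = 0 (among the integer gridlines); every point of the x-axis in the box is on the surface.
3. The integer polynomial consistent with all of this is the stated p.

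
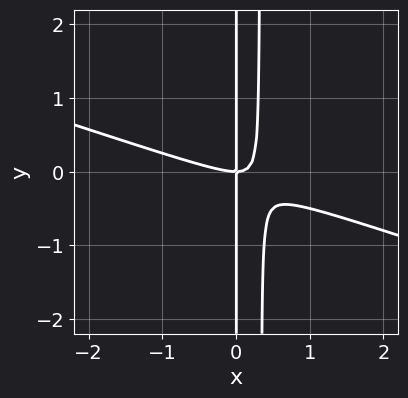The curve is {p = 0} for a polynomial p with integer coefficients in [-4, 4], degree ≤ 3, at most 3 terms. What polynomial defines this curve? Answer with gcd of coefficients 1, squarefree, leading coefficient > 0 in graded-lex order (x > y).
x^3 + 3*x^2*y - x*y

Degree: the shape is more complex than any degree-2 curve, so deg p = 3.
Reading off the gridlines: the visible y-axis segment lies entirely on the curve; it crosses the x-axis at the gridline x = 0.
Solving for integer coefficients yields p as stated.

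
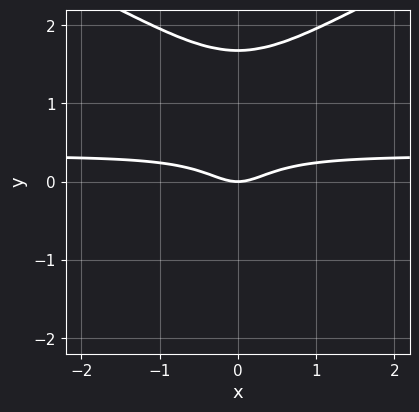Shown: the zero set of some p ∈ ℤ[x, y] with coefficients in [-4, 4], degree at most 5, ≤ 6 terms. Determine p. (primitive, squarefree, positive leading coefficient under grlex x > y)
2*y^4 - 3*x^2*y - 3*y^3 + x^2 - y

First, degree: a generic line meets the curve in up to 4 points, so deg p = 4.
Then, symmetries: it's symmetric under x → −x, forcing even powers of x.
Then, from the visible intercepts: it meets the x-axis at x = 0 (among the integer gridlines); it crosses the y-axis at the gridline y = 0.
Finally, together with the visible shape, these determine p as stated.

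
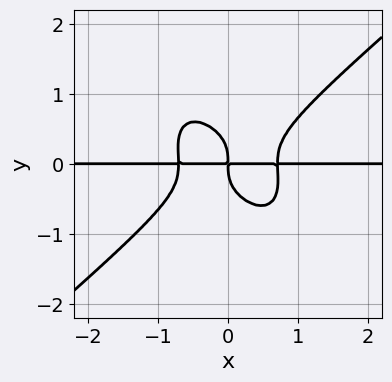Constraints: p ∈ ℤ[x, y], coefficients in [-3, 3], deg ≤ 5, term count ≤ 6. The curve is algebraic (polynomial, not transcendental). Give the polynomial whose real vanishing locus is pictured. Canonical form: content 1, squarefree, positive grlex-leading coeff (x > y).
(a) Degree: no degree-3 curve has this shape, so deg p = 4.
(b) From the visible intercepts: the visible x-axis segment lies entirely on the curve.
(c) Fitting integer coefficients to these (and the overall shape) gives p.

2*x^3*y - x*y^3 - 2*y^4 - x*y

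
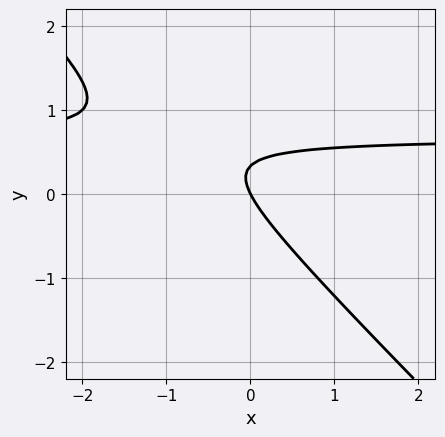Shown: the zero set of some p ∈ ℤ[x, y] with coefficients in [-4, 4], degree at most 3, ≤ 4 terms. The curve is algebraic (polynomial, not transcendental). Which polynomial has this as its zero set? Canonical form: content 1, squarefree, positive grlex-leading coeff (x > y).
1. Degree: no degree-1 curve has this shape, so deg p = 2.
2. From the visible intercepts: one x-axis crossing is at x = 0; one y-axis crossing is at y = 0.
3. Assembling these constraints gives the stated polynomial.

3*x*y + 3*y^2 - 2*x - y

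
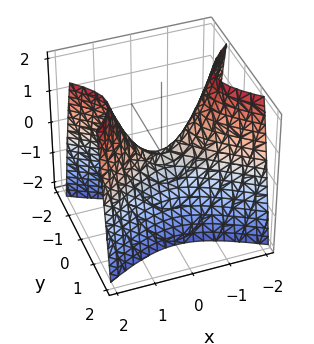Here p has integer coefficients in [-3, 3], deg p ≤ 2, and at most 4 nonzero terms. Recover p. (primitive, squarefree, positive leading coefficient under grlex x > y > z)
1. deg p = 2.
2. Symmetries: mirror symmetry x ↦ −x ⇒ only even powers of x; mirror symmetry y ↦ −y ⇒ only even powers of y.
3. Checking where it meets the axes: it meets the x-axis at x = 0 (among the integer gridlines); it crosses the y-axis at the gridline y = 0; it meets the z-axis at z = 0 (among the integer gridlines).
4. The integer polynomial consistent with all of this is the stated p.

x^2 - 2*y^2 - z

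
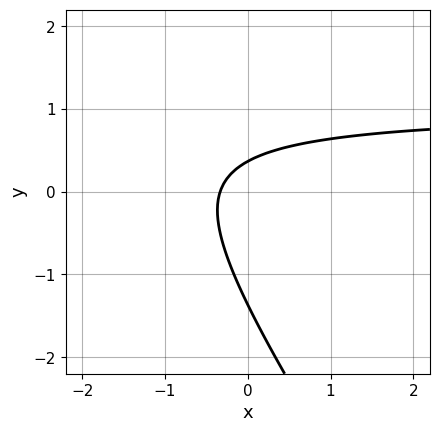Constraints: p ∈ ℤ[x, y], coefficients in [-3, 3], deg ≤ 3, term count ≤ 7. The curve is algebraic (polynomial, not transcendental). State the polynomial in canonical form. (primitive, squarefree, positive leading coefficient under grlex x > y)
3*x*y + 2*y^2 - 3*x + 2*y - 1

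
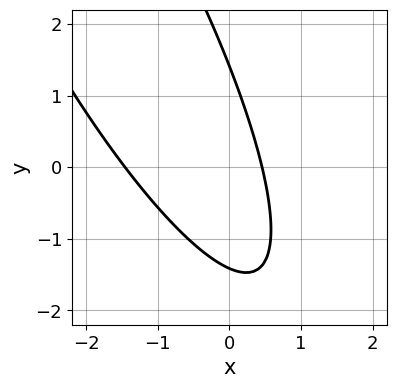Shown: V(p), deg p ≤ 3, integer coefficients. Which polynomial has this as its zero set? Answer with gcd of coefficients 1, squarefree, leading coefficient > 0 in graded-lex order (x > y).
1. deg p = 2. A generic line meets the curve in up to 2 points.
2. Solving for integer coefficients yields p as stated.

3*x^2 + 3*x*y + y^2 + 3*x - 2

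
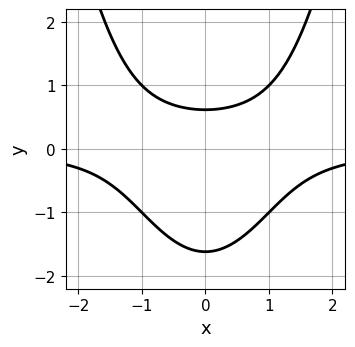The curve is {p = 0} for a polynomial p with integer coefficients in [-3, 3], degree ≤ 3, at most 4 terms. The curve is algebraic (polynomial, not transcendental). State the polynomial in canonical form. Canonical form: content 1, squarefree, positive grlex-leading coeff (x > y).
(a) deg p = 3. A generic line meets the curve in up to 3 points.
(b) Symmetries: the x ↦ −x reflection is a symmetry, so x appears only in even powers.
(c) Against the integer gridlines: it misses every integer gridline on the x-axis.
(d) Fitting integer coefficients to these (and the overall shape) gives p.

x^2*y - y^2 - y + 1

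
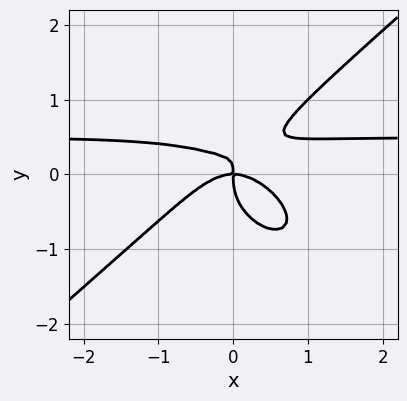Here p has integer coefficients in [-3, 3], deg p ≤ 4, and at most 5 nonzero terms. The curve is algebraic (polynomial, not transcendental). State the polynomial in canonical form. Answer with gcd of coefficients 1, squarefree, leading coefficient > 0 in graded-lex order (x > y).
First, the degree is 4 — no degree-3 curve has this shape.
Next, from the visible intercepts: it crosses the y-axis at the gridline y = 0; one x-axis crossing is at x = 0.
Finally, putting this together gives p.

2*x^3*y - 3*y^4 - x^3 + 3*x*y^2 - x*y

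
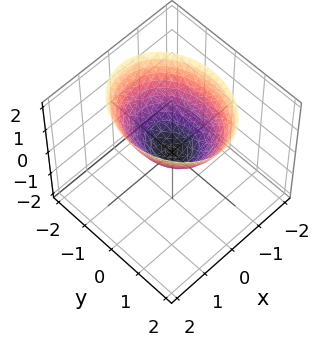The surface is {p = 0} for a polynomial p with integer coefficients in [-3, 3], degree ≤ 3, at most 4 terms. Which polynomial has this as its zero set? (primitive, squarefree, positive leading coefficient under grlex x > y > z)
(a) Degree: a paraboloid; a quadric, so deg p = 2.
(b) Symmetries: the x ↦ −x reflection is a symmetry, so x appears only in even powers; mirror symmetry y ↦ −y ⇒ only even powers of y.
(c) Against the integer gridlines: one y-axis crossing is at y = 0; it meets the x-axis at x = 0 (among the integer gridlines); one z-axis crossing is at z = 0.
(d) Matching integer coefficients to the picture gives p.

3*x^2 + 2*y^2 - 3*z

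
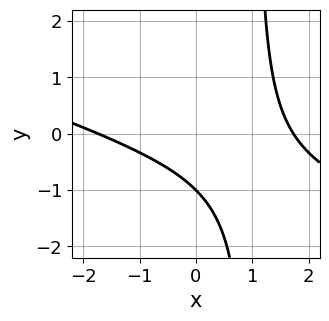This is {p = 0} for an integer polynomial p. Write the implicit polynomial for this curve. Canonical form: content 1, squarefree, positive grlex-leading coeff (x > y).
1. deg p = 2.
2. From the visible intercepts: it meets the y-axis at y = -1 (among the integer gridlines).
3. Matching integer coefficients to the picture gives p.

x^2 + 3*x*y - 3*y - 3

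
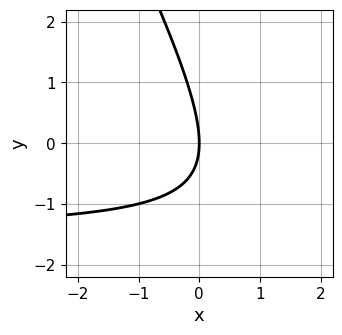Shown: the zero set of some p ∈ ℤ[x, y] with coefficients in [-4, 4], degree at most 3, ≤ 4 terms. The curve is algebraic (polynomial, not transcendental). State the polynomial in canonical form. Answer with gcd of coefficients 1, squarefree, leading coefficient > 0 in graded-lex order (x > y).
First, the degree is 2 — the shape is more complex than any degree-1 curve.
Then, observable constraints: it meets the x-axis at x = 0 (among the integer gridlines); one y-axis crossing is at y = 0.
Finally, assembling these constraints gives the stated polynomial.

2*x*y + y^2 + 3*x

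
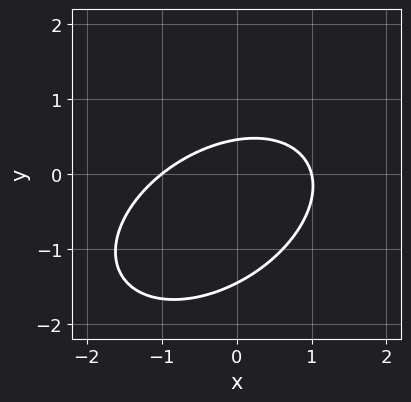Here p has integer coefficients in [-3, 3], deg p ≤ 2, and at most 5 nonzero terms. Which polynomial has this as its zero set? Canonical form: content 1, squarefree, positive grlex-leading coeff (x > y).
2*x^2 - 2*x*y + 3*y^2 + 3*y - 2

deg p = 2. No degree-1 curve has this shape.
Observable constraints: the x-axis gridline crossings are at x ∈ {-1, 1}.
Fitting integer coefficients to these (and the overall shape) gives p.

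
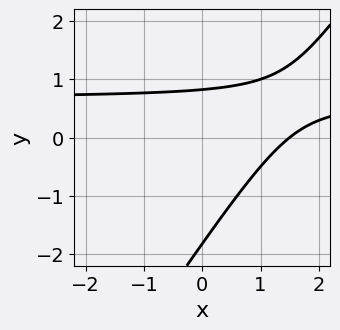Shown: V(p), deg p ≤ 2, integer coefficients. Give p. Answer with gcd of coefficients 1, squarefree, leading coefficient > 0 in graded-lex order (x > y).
3*x*y - 2*y^2 - 2*x - 2*y + 3

First, the degree is 2 — no degree-1 curve has this shape.
Finally, the integer polynomial consistent with all of this is the stated p.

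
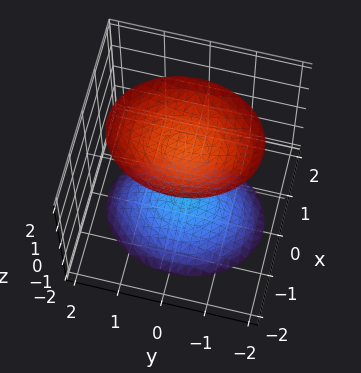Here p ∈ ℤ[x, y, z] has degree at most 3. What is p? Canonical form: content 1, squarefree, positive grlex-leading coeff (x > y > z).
3*x^2 + 2*y^2 - 2*z^2 + 3

(a) I count 2 distinct pieces. Treating them together as one polynomial.
(b) The degree is 2 — two separate bowl-shaped sheets opening away from each other; a quadric.
(c) Symmetries: the z ↦ −z reflection is a symmetry, so z appears only in even powers; it's symmetric under y → −y, forcing even powers of y; it's symmetric under x → −x, forcing even powers of x.
(d) From the visible intercepts: no x-intercept at any integer in the box; no y-intercept at any integer in the box.
(e) Together with the visible shape, these determine p as stated.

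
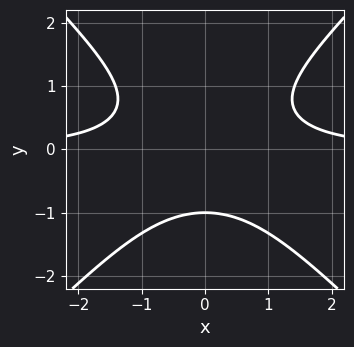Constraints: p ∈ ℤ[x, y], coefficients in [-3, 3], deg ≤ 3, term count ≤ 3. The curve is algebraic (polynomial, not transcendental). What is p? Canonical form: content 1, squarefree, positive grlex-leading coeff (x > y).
(a) The degree is 3 — no degree-2 curve has this shape.
(b) Symmetries: the x ↦ −x reflection is a symmetry, so x appears only in even powers.
(c) From the visible intercepts: the curve avoids every integer x-axis point in the box; one y-axis crossing is at y = -1.
(d) Fitting integer coefficients to these (and the overall shape) gives p.

x^2*y - y^3 - 1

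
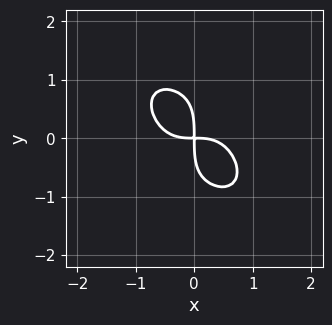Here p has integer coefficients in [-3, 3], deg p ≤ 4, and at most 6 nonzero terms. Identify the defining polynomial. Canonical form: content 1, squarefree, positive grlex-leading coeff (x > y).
3*x^4 - 2*x*y^3 + y^4 + 3*x*y

1. deg p = 4. No degree-3 curve has this shape.
2. Solving for integer coefficients yields p as stated.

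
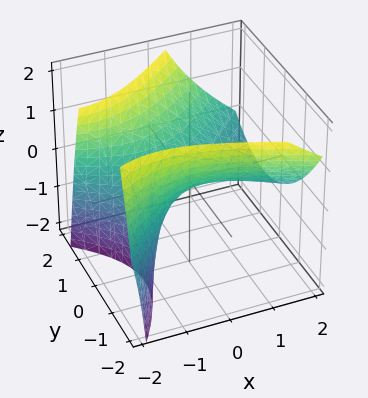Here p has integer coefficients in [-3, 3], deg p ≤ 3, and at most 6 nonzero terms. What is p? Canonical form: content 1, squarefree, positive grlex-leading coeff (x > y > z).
(a) The degree is 2 — the shape is more complex than any degree-1 surface.
(b) From the axis intercepts and sections: one y-axis crossing is at y = 0; it crosses the x-axis at the gridline x = 0; one z-axis crossing is at z = 0.
(c) These observations pin down the coefficients.

x^2 + x*y + 2*x*z - 2*y^2 + 3*z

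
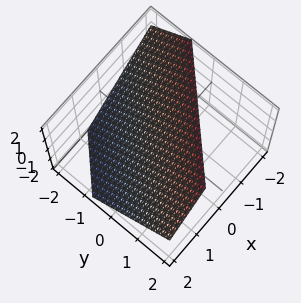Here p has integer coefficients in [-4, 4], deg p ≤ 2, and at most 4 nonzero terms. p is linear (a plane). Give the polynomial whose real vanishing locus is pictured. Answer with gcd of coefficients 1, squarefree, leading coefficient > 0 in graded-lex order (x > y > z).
3*x - 3*y + 3*z - 2

1. deg p = 1. Every cross-section is a straight line — this is a plane.
2. The integer polynomial consistent with all of this is the stated p.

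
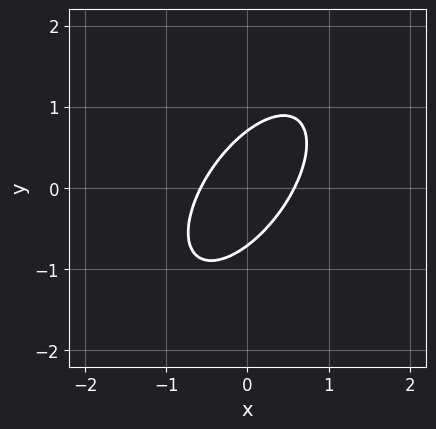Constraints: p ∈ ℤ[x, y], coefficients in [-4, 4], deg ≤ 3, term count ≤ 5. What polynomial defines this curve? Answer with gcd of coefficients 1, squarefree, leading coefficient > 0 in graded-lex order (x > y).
3*x^2 - 3*x*y + 2*y^2 - 1

1. Degree: the shape is more complex than any degree-1 curve, so deg p = 2.
2. Matching integer coefficients to the picture gives p.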